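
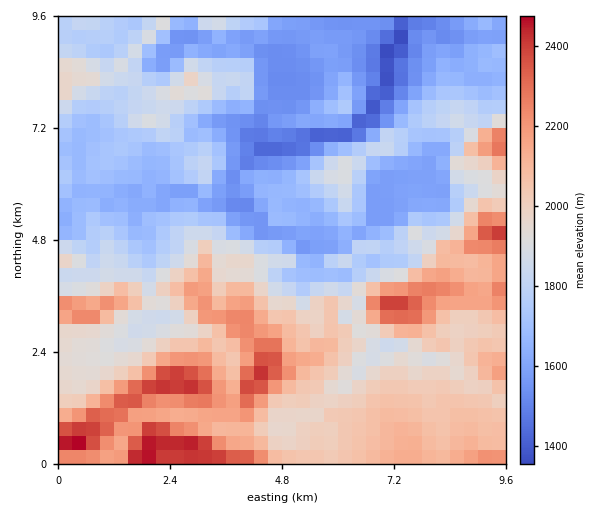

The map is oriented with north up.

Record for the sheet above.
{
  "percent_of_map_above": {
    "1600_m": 83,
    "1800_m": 57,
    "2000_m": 34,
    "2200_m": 11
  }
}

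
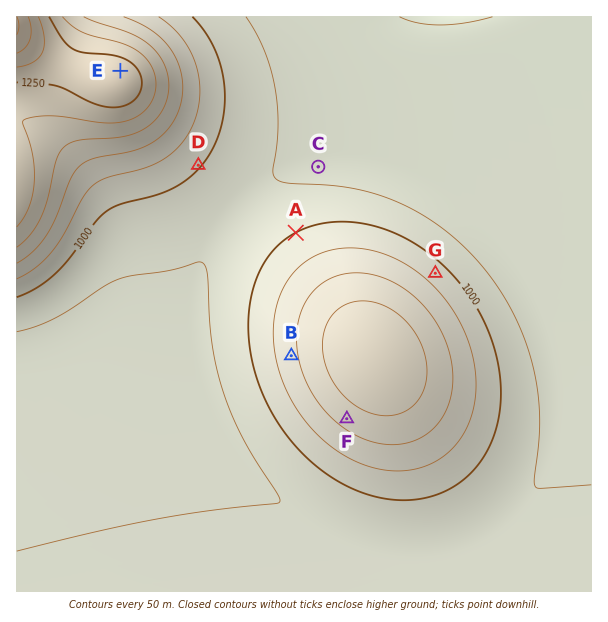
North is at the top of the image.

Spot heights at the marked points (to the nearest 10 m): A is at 1000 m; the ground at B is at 1090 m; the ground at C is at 940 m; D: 1000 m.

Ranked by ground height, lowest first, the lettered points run G F E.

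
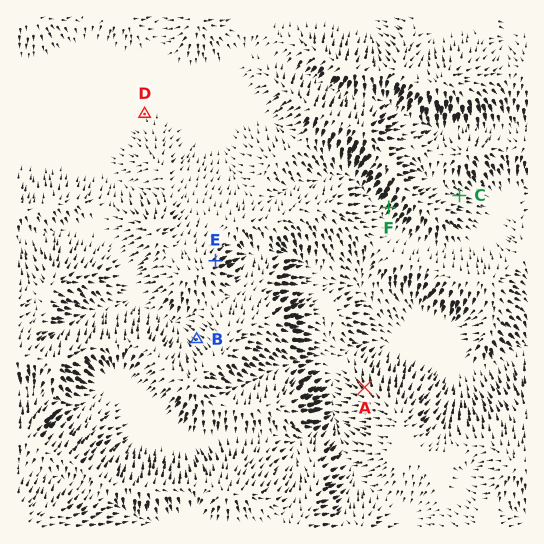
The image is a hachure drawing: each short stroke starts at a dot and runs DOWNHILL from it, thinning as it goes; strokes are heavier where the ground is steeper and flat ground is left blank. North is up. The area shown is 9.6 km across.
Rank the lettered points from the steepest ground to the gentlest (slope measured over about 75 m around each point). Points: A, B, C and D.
A B C D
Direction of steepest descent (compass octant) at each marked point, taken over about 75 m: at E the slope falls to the NE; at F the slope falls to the SW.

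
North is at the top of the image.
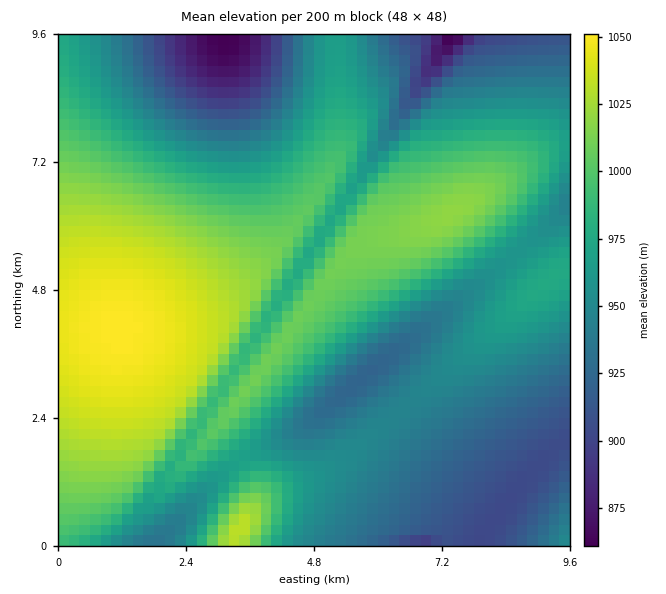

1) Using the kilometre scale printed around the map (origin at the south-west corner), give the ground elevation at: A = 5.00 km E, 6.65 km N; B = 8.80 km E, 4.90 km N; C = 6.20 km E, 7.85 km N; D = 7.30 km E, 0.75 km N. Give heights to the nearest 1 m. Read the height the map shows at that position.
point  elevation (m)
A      1002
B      974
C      934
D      914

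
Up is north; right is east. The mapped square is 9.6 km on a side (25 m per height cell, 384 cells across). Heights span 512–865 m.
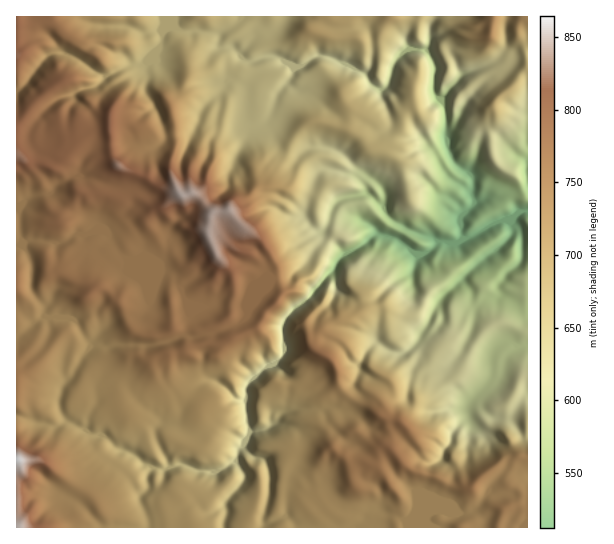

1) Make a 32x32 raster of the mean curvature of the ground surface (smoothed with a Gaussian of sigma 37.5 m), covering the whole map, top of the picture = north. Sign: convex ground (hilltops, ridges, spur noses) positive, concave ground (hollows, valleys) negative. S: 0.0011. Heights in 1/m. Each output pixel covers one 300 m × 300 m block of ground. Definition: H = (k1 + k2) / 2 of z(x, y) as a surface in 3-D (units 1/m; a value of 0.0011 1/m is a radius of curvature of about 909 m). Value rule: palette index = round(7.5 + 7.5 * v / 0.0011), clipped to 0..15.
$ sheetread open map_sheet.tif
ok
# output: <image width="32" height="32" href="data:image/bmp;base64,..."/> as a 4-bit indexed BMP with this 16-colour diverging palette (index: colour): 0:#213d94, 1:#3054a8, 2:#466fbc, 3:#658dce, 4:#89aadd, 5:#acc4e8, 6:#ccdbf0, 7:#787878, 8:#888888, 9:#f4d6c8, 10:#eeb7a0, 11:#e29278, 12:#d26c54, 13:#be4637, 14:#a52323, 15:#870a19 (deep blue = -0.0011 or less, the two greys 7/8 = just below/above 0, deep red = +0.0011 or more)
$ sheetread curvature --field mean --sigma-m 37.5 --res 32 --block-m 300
<image width="32" height="32" href="data:image/bmp;base64,Qk12AgAAAAAAAHYAAAAoAAAAIAAAACAAAAABAAQAAAAAAAACAAATCwAAEwsAABAAAAAAAAAAlD0hAKhUMAC8b0YAzo1lAN2qiQDoxKwA8NvMAHh4eACIiIgAyNb0AKC37gB4kuIAVGzSADdGvgAjI6UAGQqHAKeId3h4iIeVd3d3d3d4hoeHZ3mGiIh2lpiIdmeHdneYdViIh2iJpnenh5prVorViJS3d4lUYylXp4aHlqqmfHbMh4hkp4uzhZd6p4mHHFbMd4h2eHmIlzuoaWeIe5VklFRleIh3eIs2SIeHadeWWHeJaXiIeHmKK3Z2Z7hlZniXh2mHh3d4lx2IiJeZaIdmeJh2h3eHZlwkmHfDm1h5h2mJd3iZqoeXpAuOVZV4h5Z4d5hnZlWImnsn1pdId5eGdniIhoqLeIedD5l2WXV5apl3dnaXeGdqbIDnuoqZWXiHl2i3p3lnaWb8DFqKW0l3eHmIiGd3d4pnmaDHdkqleWp4h3d3d4e4ZsWGWolmm2aVaGiHd3dYp3xlakKISFSpZ3iWd3eFiofLV2e6J3SHZYV4qGZ4iEerdkWGhLaZhYplZ2mZl2m5XaZ3h1dm2VhXmmhYdlaamYNpq1vIZqaYWGmZt3jabGajmIhldHiaZknHhohoZVo5lXh3d0qplnaLZmeIiXeWZ3ZnameZeIZGmGeWmHp4iYWHd3i5h5aMZpqXiVaoyz6FeHh3ZpmImg1chUq2VIZ4l2d4Z3e5NLhVlriEvVVlZZiHiJWaY8G8VldpxEGbR2eXd3ZYQ0qFRKaXV3l8mcmHiGh4ipubiUeInkmIl1Zod3iHiGeXd4qIh3tL"/>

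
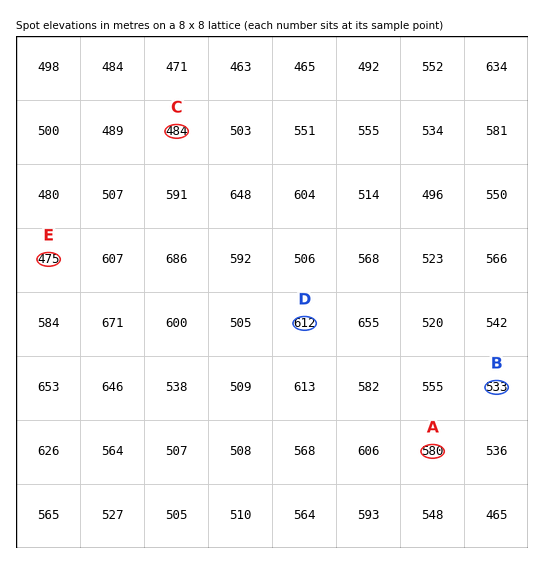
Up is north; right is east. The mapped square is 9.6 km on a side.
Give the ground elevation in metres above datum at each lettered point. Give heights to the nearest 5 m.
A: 580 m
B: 535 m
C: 485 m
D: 610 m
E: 475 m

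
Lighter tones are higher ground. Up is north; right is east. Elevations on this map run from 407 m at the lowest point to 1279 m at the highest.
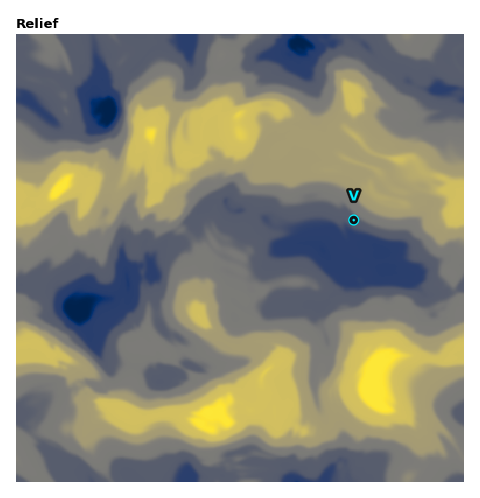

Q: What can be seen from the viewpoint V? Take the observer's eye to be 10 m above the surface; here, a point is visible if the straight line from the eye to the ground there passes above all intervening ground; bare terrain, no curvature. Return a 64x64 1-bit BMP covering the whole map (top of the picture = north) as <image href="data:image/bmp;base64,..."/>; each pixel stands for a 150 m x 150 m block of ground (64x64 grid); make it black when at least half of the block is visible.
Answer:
<image width="64" height="64" href="data:image/bmp;base64,Qk0+AgAAAAAAAD4AAAAoAAAAQAAAAEAAAAABAAEAAAAAAAACAAATCwAAEwsAAAIAAAAAAAAA////AAAAAAAAAAAAAAAAAAAAAAAAAAAAAAAAAAAAAAAAAAAAAAAAAAAAAAAAAAAAAAAAAAAAAAAAAAAAAAAAAAAAAAAAQAAAAAAAAADAAAAAAAAAAIAAAAAAADAAgAAAAAAADACAAAAAAAACAIAAAAAAAAIAQAAAAAAAAAFIAAAAAAAAAUAAAAAAAAAAQAAAAAAAAABAIAAAAAAAAUAaOAAAAAAGQADEAAAAA4GAATsAAAAEHhD+DwAAABgAc/8DAAAAGAB5gAgAAAAYAA+ANAAAACgAB+R+AAAACAAH//8AAAAIEA//+AAAABD8//48AAAAAH//8BgAAAAA///AGAAAAAD//wAcAAAAAf/8APAAAAAHf/gAIEAAAAv/8AAAAEAAD34AAAAAOAMP/gBgAAAAAw7hg8AAAAABzGP/gAAAABHoA/8AAAAACfAA+AAAAAAEkAAAAAAAAAfAGYAAAAAAAcAAAAAAAAAAgAAAAAAAAAAgAAAAAAAAAAAAAAAAAAAAAAAAAAAAAAAAAAAAAAAAAAAAAAAAAAAAAAAAAAAAAAAAAAAAAAAAAAAAAAAAAAAAAAAAAAAAAAAAAAAAAAAAAAAAAAAAAAAAAAAAAAAAAAAAAAAAAAAAAAAAAAAAAAAAAAAAAAAAAAAAAAAAAAAAAAAAAAAAAAAAAAAAAAAAAAAAAAAAAA=="/>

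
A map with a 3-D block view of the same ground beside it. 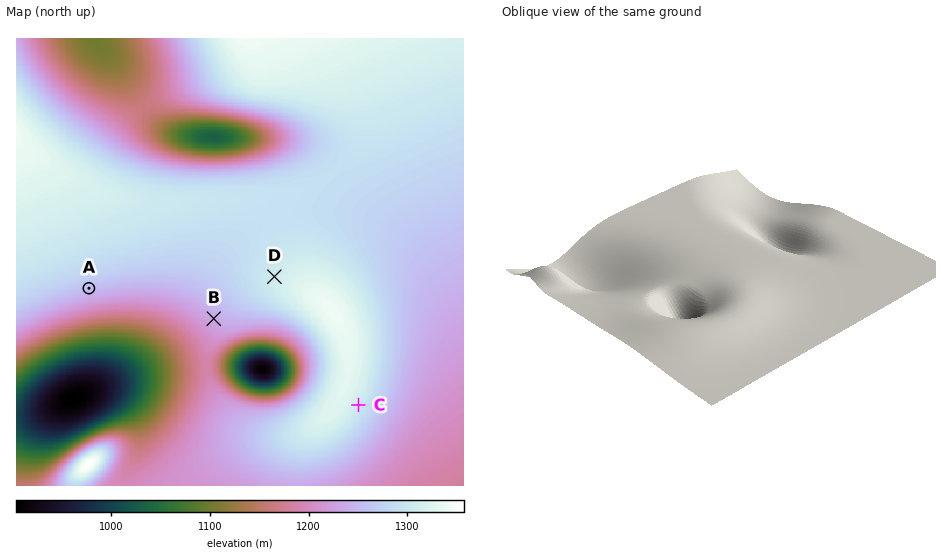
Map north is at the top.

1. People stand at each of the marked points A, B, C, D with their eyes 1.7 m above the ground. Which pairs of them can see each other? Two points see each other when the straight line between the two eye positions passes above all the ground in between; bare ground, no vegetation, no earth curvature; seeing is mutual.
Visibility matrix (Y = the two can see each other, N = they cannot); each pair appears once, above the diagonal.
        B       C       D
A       Y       N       Y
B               N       N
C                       N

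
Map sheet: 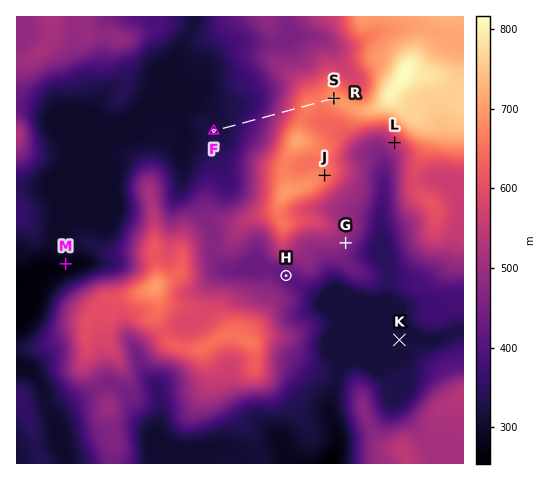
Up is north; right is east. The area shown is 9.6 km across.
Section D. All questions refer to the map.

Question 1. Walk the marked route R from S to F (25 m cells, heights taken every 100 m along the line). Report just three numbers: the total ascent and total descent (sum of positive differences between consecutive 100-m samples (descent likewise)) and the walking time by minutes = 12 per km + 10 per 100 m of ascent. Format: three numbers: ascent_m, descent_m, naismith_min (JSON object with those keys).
{"ascent_m": 9, "descent_m": 370, "naismith_min": 33}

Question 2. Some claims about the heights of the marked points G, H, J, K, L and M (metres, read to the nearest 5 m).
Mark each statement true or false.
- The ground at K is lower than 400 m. true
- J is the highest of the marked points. true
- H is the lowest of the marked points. false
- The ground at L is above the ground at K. true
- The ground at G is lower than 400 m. false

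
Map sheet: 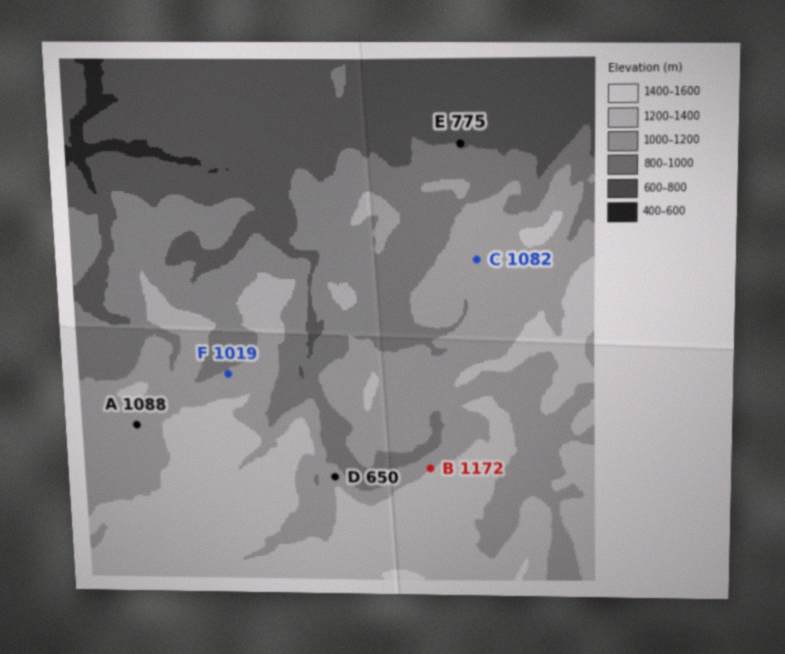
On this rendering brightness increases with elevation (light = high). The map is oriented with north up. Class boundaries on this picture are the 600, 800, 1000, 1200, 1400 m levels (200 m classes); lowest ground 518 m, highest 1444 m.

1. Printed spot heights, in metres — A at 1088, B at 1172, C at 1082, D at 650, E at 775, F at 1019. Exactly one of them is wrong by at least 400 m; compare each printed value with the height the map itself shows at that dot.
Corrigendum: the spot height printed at D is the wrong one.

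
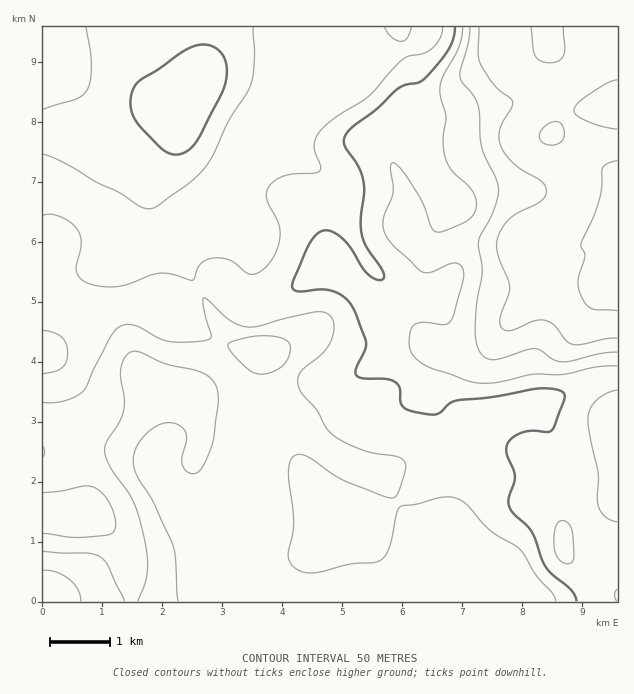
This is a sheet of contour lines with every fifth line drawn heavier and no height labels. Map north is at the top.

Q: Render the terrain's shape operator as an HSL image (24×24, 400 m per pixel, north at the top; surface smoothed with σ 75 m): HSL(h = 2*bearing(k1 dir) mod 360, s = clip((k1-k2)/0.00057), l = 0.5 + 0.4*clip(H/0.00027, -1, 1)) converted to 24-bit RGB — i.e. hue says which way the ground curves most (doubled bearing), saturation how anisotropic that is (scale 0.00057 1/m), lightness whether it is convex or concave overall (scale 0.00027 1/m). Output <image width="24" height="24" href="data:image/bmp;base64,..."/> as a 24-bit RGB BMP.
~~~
<image width="24" height="24" href="data:image/bmp;base64,Qk32BgAAAAAAADYAAAAoAAAAGAAAABgAAAABABgAAAAAAMAGAAATCwAAEwsAAAAAAAAAAAAA4tvqrULWShho3uJtOWORWmuVq7KSjmqVZUx2mZRlppJZjIVLYmxLgHxQcpZTVmV0dKV9la6Me1+Oflx6Rw4qV1QIMf0Hh8ukakwALxQERTEgz/SnLkCTVWONqKNsglNkWWWLj4+lqoOuvYChcWiMa55/d6qITmWAca9rfV9fflBaXCpPfg2d1fbVbfPPUYp/k1QoqbpCFPaWk/WiNhdpkGJVmZVseomYW6aqZnOYmXOKqHygxpq3gbKmcIKcXWuNdZhydkFuiC9Hcz5zG6y16vrRfU6RazwxzM//1dX21PL2SF3DQA9biLiMgKC0hoWfdH6KTkptn3Zmb5Zym7qdpaW/i0+jlGZjdV9NWjBehnOxio/GTN/YtOeqrxO/4U58XFi91Z2v16ShcgtwiDKTeNGPZV2HlXeCkGiCW0h2mqh/hcWhdsGrp1qSqDymvW6ZoGStQIvIbbrPe3WyfryCgKlRRhZX0uS+Y2ophpglvWcgVxJpvtegVIxeXFlpgHlsjWB1XGeHjsqVgLdxazksZD4iVWQ4mJxdspJ0UJ+OZDZmq51JiLxjgUmMXDJ2odVef4RKho5Fn5hDI155072jsGmvWGeEdW57hW+Je5+HeLZhiis+jUFUmndvdYpmVn1MobZcSI9yJ1Wbv9DYoKXCbCeBhlelqbyFfJBNaJZTlrZ0K5CKQZldtXCEfVWXiG2IaYl9mKWHhFBmilJre4igkIetp4i0fIakmLeMiIRSF14kMoUbn0Y9fy6mo5q+s6iSpaLTj6C8kMefRFKbTG11fndNaVNRhlZZpZlIWHw7kkF/rnKSiqlmTYRLcpBipWVrok02mBYTinUbKkwGGC8EDjADKK8myKabkWyMxnpyrclSMStJbTQ5f2s1Xlo9aWxIu6B3Y7t5HLq6fIzKzY/ZzoPJjkWDjDMyg8NajHvf5b/jopXQgzPb6LsoDTMAIDMAaGBbsoBo4q+HIxIueTE2nrNaTsK8ZcjiiM7azq7aQUaqMmNPfkxPuGREoEO4qK3es9boYBO56pehuI9yI0aA7Jzi77flMj23YXxxbayH2YebcBDHg6HS3e3rV8bkeStdlIspaHIYaW4jQVo3QiY30ahnVc+2a9malkSkVR6A0q2z8dXlQC3IQ46w4sHQjWnbjrO9bay7iny7dmXgnrLayt3GghaJWmy+i6Le3oT15GSqMVEmJIlhqf7QYUrJtGwvIkg3MjKLwbeFwqJ6wFrDWGujrpaNpn+trahwY31RVm1NWHBRdZ5WsVJHnDG3ns+uSWFwOU6E9Irq67v2q//sJHiQOQ0Y0rFZSJVZCiUpz4tIwpY/hHZSYaR3a5ulsJu2o5R6kYx7X292ZXVefJVOW3BMWJ9xqV5Xh15pPGVnPnR57e/Wy3OcSgNHtndKb995mG3KCw+dbZPJ1si8kcDVi4zGWIOWgZtZm5yWnH6Zg2GOg2l6nZxpX4JjVHVbgGlflIp2WFlzOn1jr+BclSZ0Yhas4evequOwEoG5HSzmW1DL7OfafHiqc12IvmCvsHp/motviFdcgFRagmRiqalydYdiTn5zZoCPmoKQcGCTZrKogbqDZDOERVmLs9J36Oq1GxZFIhMRPHEe2eIupWlBZldOamVOwbeJhWpOgFlXiW5yeol+pYJxq5BTOY1GN4N0coaTeo6ne66fhUhOVCM+eXBMqOVzutthQQA6RKqZOppXraUlj5EwbGpCVZdXd7llam+MeomUfYSRiXuOnWCG0J2HaMJiInt3UIFrbIdgfU1WmiZ5l1GhbbmKtPSZWRdsgSm/dIbOry+svsiftIOXYr6mY7icc5J0eoSzfnexlnKol2WShmuS0NCz17ioKWxwQnN0bX1sUniDLX/VpKXv2sjx7tGxEg1IasByQilxfZvGn8DQyrXWqJK9gmKGg3hYd4RxYHJ+kliYqnWqlpKwuLmG0ZSDsFaGJWxsX4F1aYJ0NX9MFnQqMniU/8zVRwy5xi83RSlMeM8tWZszh59WvH6TmWe+tInEfoJ6YGB2VlpzhKySd4m11J/ExqGqyKW1NlyuUW2KcH54cIBxT3xOEkMng9wuuib9yVr/5HPXjb10obBgO3cmY5spPpBlf7mven11cF55X458YLdfTIB3pHN01rC3zaa1cEikX06FfoJ0cXxzfnxwUm1YJnsXEnUTASFk/63c69KuYnuxzH+4f9OOOJGPZYJAenR/aWCAjJlygZ9ZUGdKU3Iyt7MkwJMyiElnY1CBkIaEcHKHf3iJdmmRjqWAQZxJBB8vdx4K/+/MRmqQvLNyv9iOQzRwmGx8"/>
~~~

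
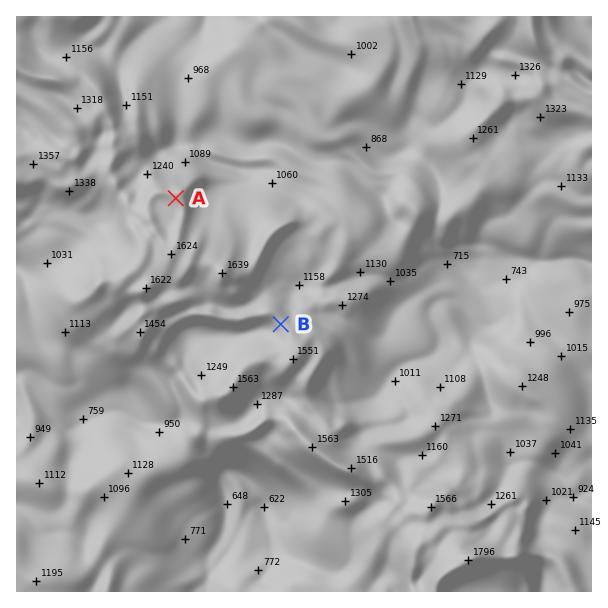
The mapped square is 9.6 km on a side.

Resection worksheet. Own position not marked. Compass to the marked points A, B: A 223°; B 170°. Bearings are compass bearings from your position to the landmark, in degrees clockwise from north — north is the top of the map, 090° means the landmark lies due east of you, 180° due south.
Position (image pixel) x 245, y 124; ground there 1020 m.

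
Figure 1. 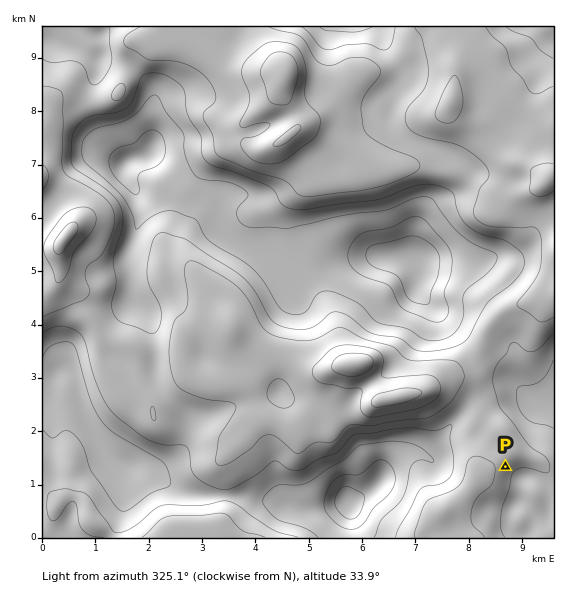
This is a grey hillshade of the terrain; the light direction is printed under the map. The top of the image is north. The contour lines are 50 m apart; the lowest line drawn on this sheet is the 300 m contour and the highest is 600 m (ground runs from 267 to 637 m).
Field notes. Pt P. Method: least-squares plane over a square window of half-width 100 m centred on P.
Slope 8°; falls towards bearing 117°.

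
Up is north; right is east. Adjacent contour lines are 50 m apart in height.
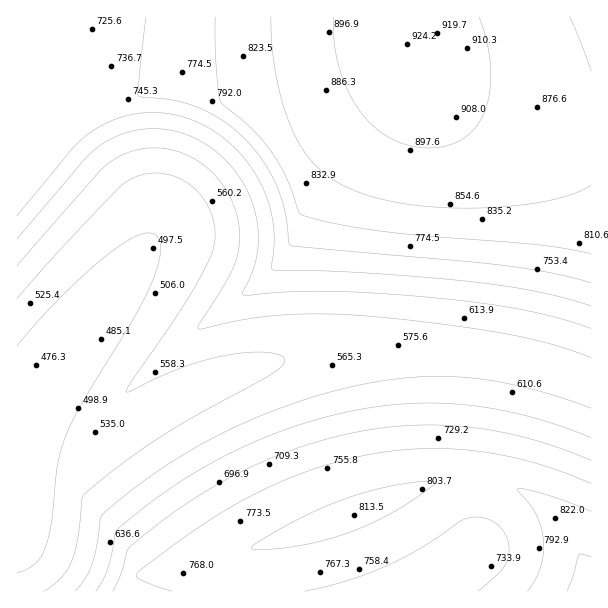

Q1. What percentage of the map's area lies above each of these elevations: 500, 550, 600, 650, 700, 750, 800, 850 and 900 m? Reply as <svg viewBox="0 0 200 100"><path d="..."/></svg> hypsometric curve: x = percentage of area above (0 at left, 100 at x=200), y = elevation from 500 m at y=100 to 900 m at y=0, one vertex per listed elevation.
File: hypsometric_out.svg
<svg viewBox="0 0 200 100"><path d="M188 100l-20-12-25-13-19-13-15-12-28-12-30-13-18-13-23-12"/></svg>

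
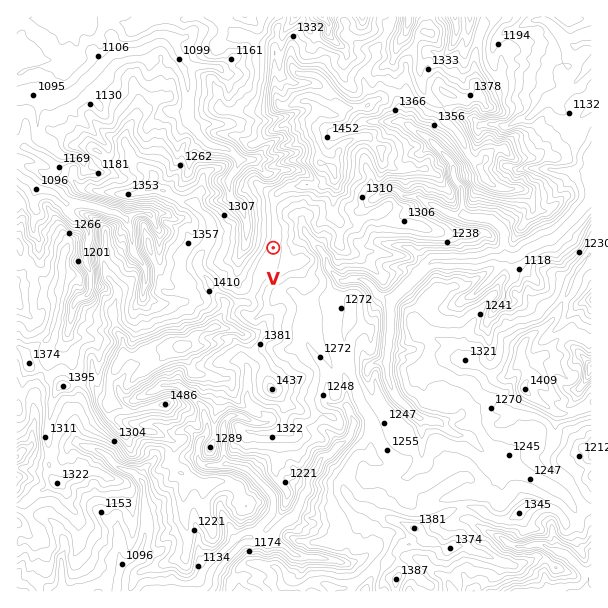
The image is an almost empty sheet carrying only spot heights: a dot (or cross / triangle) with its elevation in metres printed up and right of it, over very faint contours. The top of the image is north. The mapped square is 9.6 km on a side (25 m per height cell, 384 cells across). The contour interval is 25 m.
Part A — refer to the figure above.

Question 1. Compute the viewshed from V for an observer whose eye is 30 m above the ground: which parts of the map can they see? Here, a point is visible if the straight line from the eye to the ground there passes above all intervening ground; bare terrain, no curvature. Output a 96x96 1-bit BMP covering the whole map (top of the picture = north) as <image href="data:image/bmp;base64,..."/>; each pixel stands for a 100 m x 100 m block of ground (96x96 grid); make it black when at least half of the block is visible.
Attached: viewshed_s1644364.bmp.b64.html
<image width="96" height="96" href="data:image/bmp;base64,Qk2+BAAAAAAAAD4AAAAoAAAAYAAAAGAAAAABAAEAAAAAAIAEAAATCwAAEwsAAAIAAAAAAAAA////AAAAAAAAAAAAAAAOCAAAAAAAAAAAAAA/igAAAAAAAAAAAAA/zwAAAAAAAAAAAAAAb8AAAAAAAAAAAAAAH4AAEAAAAAAAAAAADgAA4AAAAAAAAAAAAgAHgAAAAAAAAAAAA4G+AAAAAAAAAAAOAA/wAAAAAAAAAAAPAAfwAAAAAAAAAAAOADAAAAAAAAAAAAAGAPgAAAAAAAAAAAAMB/4B4AYAAAAAAAAMP/+H8C4AAAAAAAAM//H+ff8AAAAAAAAJ//gBf/4AAAAAAAAP/3wB//gAAAAAAAAP//8B//AAAAAAAAAOED/D/8AAAAAAAAAHAD///4AAAAAAAAAHAB///4AAAAAAAAADD8///4AAAAAAAAAB/+///4AAAAAAAAAB/+//+4AAAAAAAAAA/+//wcAAAAAAAAAAf8/3AMAAAAAAAAAAf88HAEAAAAAAAAAAf/x/gAAAAAAAAAAGP/A/wAAAAAAAAAAcP+AfwAAAAAAAAAAI/yEfoAAAAAAAAAAA/B+/8AAAAAAAAAAI+B/++AAAAAAAABAM+N/+OAAAAAAAAHwN0P/HmAAAAAAAAP8NkP/BzAAAAAAAAH/dAfzB7AAAAAAAAH//AP/A8AAAAAAAAH//AP/w8AAAACAAAAf/AP/48AAAAGQAAAP+AB/88AAAAC8cAAP+EM/9+AAAAEf8AB/+AP/h/AAAAAD2D//+EP/x/gAAAAAD////EP/w/4AAAAAA+P//AP/4f8AAAAAAMH//gP/4f8AAAAAAGP//gPgcH+AAAAAAP8/PgHwGD+AAAAAAfwADgD4DD/AAAAAAfYAAAB+BDfAAAAAA/ICAAA/AjfgAAAAB/MAACAfoD/gAAAAB//AAMAAED/wAAAAD//4AYAAAB/wAAAAD//+HAAAAAb4AAAAB//8OAAAAAB8AAAAB/P8cAAAAAA8AAAAA/P88AAAAAAMAAAAA/Px8AAwAAAMAAAAA/Pz8AHgAAAEAAAAA/HD8AOAACAAAAAAA/PH4AAAABAAAAAAB/fP4AAAADAAAAAAD///4AAAAfAAAAAAD///4AAAD/AAAAACD99/+AAAP+AAAAAIB44f8AAAPAAAAAAAB4AA8AAAOAAAAAAAB4AA4AfwMAAAAAAAA4AB4D/gcAAAAAAAAAADgAAAYAAAAAAAAAABAAAAUAAAAAAAAAABAAAAgAAAAAAAAAAHAAAAgAAAAAAAAcAHAAABgAAAAAAAAYAeAAABAAAAAAAAAAB+AAAAAAAAAAAAAAAOAAAAAAAAAAAAD8gAAAAAAAAAAAAAB5n4AAAAAAAAAAAAAAHMAAAAAAAAAAABgAAAAAAAAAAAAAADwAAAAAAAAAAAAAACwAAAAAAAAAAAAAAAwAAAAAAAAAAAAAAAwAAAAAAAAAAAAAAAwAAAAAAAAAAAAAADwAAAAAAAAAAAAAADx8AAAAAAAAAAAAAD7/AAAAAAAAAAAAHzgfwAAAAAAAAAA/3/gHgAAAAAAAAAD///4EAAAAAAAAAAf/+/8MAAAAAAAAAD//wf/4AAAAAAAAAA="/>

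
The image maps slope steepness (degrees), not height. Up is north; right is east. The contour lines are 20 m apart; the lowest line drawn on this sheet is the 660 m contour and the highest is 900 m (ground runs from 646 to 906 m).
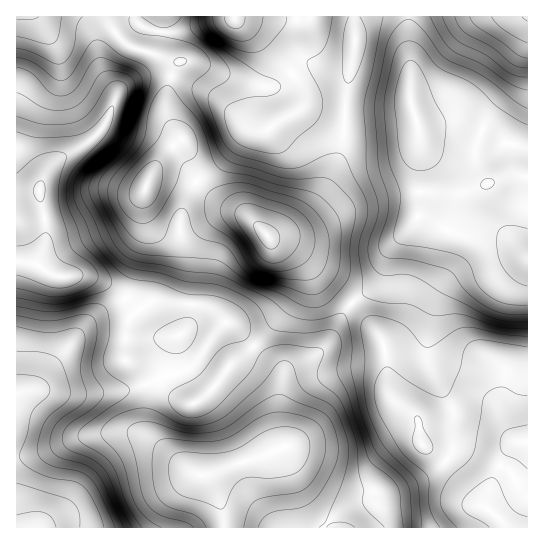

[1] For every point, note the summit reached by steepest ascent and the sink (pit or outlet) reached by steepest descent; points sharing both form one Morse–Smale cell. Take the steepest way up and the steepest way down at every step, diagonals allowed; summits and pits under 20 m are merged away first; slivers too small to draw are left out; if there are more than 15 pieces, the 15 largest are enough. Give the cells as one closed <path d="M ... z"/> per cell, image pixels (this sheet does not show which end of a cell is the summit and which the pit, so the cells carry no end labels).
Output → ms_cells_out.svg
<path d="M423 217l-5 0-25 28-6 12-7 25-7 7-15 8-6 8 24 26 8 14 4 45 3 7 10 10 13 8 5 6 2 22 31 23 33 42 3-17 20-41 10-9 10 0 0-183-22-18-47-5-14-6z"/><path d="M351 304l-7 9-16 30-14 13-23 11-6 6-4 12-1 44 4 21 12 31 16 29 19 18 196 0 1-86-10-1-10 9-20 41-3 17-33-42-31-23-2-22-5-6-13-8-10-10-3-7-4-45-13-20z"/><path d="M354 16l-191 1-4 37 6 5 14 3-7 11 0 4 37 15 13 9 25 26 10 3-11 3-31 35-19 14 27 22 24 12 20 20 10-1 10-6 24-20 14-20 14-31 5-21 3-51 8-36z"/><path d="M166 75l-20 1-23 11-4 4-10 24-9 16-13 12-28 16-11 11-8 16 0 13 5 22 0 20-8 24 18 11 32 0 20 8 18 15 8 16 18-14 16-2 8-10 8-26-3-44 7-21 9-16-9-7-13-4-15 0-8 4 17-25 13-11-10-14-4-11-2-11 6-26z"/><path d="M146 384l-23 7-25 2-35 0-26-4-21 5 1 134 207-1-3-21-12-27-6-4-6 0-10-6-39-35-3-7 3-30z"/><path d="M274 240l-2 1 20 17 8 16-1 13-7 15-23 28-24 25-11 6-15 21-21 19-5 3-7-1-23-20-14 0-2 2 1 12-3 30 3 7 34 31 9 7 12 3 6 4 12 27 4 22 105 0-13-11-10-15-20-44-7-29 0-36 5-20 10-9 23-11 10-10 23-40-50-48-14-10z"/><path d="M197 183l-10 15-7 21 3 44-8 26-8 10-16 2-17 12-6 8-3 13 0 27 16 13 4 9 16-2 17 16 12 7 12-5 17-17 9-15 17-12 24-25 23-28 8-20-3-16-12-15-7-4-31-31-24-12z"/><path d="M407 16l-52 1 0 33-8 36-3 51-5 21-14 31-14 20-20 18-22 10 41-8 43-24 30-9 24-4 54 1 26-10-8-12-4-14 6-26-26-10-26 6-12-1-6-23 0-44z"/><path d="M485 132l-5 2-5 19 4 18 8 12-2 2-24 8-54-1-24 4-30 9-43 24-41 9 18 7 14 10 50 49 29-22 11-33 27-32 5 0 22 12 14 6 47 5 21 17 1-107-14-6-9-1z"/><path d="M102 16l-86 1 1 175 22-1 2-9 7-12 11-11 34-20 11-13 5-11 7-21-13-24-2-15 4-10 11-11z"/><path d="M23 261l-7 1 0 131 23-4 24 4 35 0 25-2 20-6 2-3-4-8-16-13 0-27 3-13 4-7-1-7-6-8-10-10-16-9-12-4-32 0-18-12z"/><path d="M527 16l-119 1 3 86 7 24 11 0 26-6 24 10 4-1 8-19 16-17 8-13 4-18 9-22z"/><path d="M171 76l-6 30 4 16 12 17-13 11-16 24 7-3 15 0 11 2 12 8 18-13 31-35 11-3-10-3-25-26-13-9z"/><path d="M527 41l-16 48-20 22-10 20 24 12 22 6z"/><path d="M117 35l-12 10-4 10 2 15 14 26 6-9 15-8 13-4 21 0 6-14-7 0-14-6-24-7z"/>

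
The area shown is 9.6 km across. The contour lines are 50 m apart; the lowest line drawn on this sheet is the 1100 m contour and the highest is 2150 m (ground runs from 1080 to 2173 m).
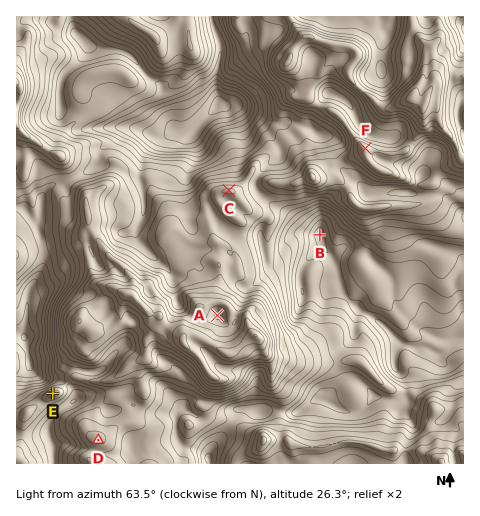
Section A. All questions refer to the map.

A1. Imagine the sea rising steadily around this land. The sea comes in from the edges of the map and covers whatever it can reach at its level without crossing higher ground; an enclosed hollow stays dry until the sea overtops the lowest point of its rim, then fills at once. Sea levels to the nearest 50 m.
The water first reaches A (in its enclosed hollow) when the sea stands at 1950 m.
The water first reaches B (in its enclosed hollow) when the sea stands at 1300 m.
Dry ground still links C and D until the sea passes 1700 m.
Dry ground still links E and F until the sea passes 1650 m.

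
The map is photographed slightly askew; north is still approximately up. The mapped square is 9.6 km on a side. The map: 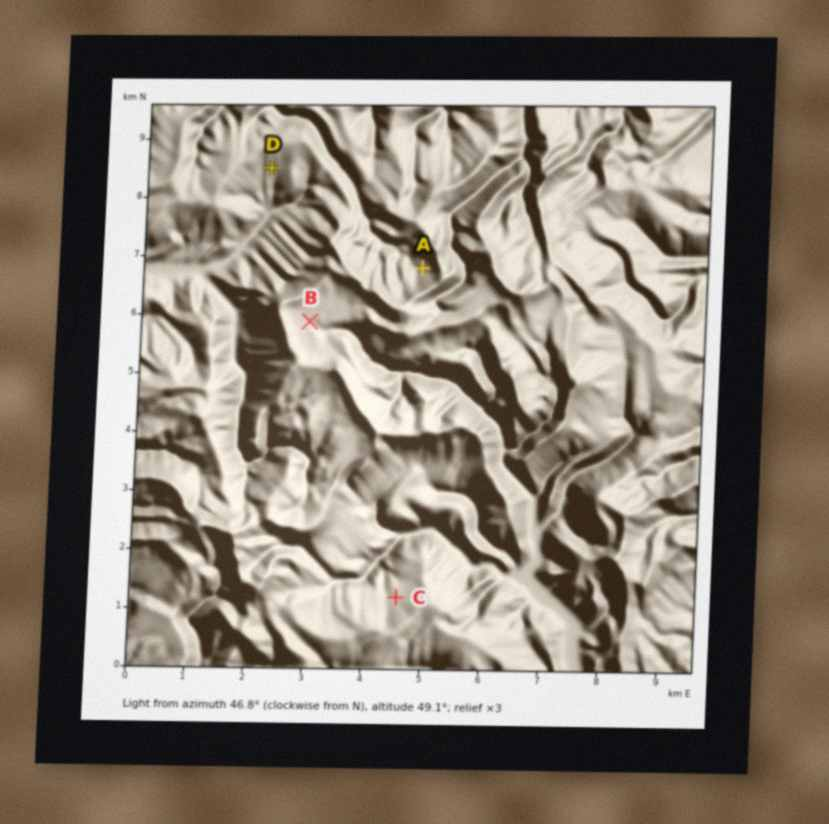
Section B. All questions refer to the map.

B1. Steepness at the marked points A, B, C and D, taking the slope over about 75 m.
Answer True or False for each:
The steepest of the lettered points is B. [False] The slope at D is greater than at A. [False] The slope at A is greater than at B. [True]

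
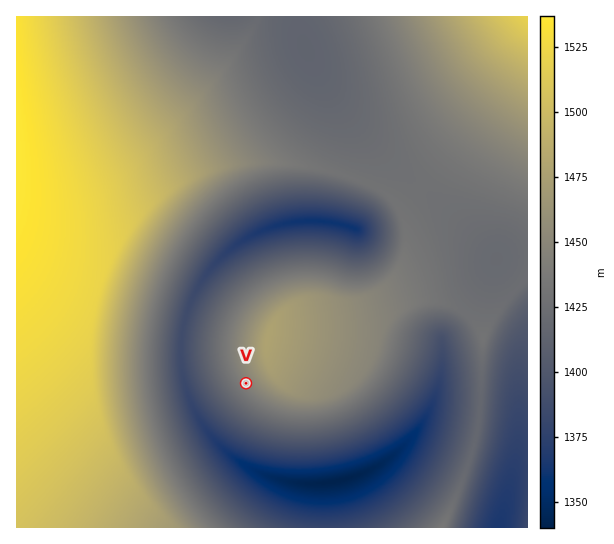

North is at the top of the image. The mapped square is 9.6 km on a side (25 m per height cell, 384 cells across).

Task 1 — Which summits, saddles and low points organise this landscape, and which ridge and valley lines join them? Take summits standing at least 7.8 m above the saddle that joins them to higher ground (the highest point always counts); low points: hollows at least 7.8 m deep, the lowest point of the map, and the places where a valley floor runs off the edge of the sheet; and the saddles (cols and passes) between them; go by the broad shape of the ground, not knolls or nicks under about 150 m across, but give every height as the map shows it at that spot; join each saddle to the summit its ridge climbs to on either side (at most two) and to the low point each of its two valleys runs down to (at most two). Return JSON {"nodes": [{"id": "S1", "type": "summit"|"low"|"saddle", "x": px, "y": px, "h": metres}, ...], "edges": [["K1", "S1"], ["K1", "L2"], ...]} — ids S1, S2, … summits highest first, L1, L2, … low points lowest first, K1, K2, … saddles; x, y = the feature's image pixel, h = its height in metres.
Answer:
{"nodes": [
{"id": "S1", "type": "summit", "x": 18, "y": 155, "h": 1537},
{"id": "S2", "type": "summit", "x": 527, "y": 17, "h": 1521},
{"id": "S3", "type": "summit", "x": 267, "y": 339, "h": 1478},
{"id": "S4", "type": "summit", "x": 442, "y": 527, "h": 1435},
{"id": "L1", "type": "low", "x": 334, "y": 482, "h": 1340},
{"id": "L2", "type": "low", "x": 329, "y": 223, "h": 1360},
{"id": "L3", "type": "low", "x": 499, "y": 526, "h": 1365},
{"id": "L4", "type": "low", "x": 306, "y": 49, "h": 1414},
{"id": "K1", "type": "saddle", "x": 362, "y": 182, "h": 1429},
{"id": "K2", "type": "saddle", "x": 421, "y": 189, "h": 1428},
{"id": "K3", "type": "saddle", "x": 479, "y": 414, "h": 1417},
{"id": "K4", "type": "saddle", "x": 183, "y": 331, "h": 1388}],
"edges": [["K1", "S1"], ["K1", "S3"], ["K1", "L2"], ["K1", "L4"], ["K2", "S2"], ["K2", "S3"], ["K2", "L1"], ["K2", "L4"], ["K3", "S4"], ["K3", "L1"], ["K3", "L3"], ["K4", "S1"], ["K4", "S3"], ["K4", "L1"], ["K4", "L2"]]}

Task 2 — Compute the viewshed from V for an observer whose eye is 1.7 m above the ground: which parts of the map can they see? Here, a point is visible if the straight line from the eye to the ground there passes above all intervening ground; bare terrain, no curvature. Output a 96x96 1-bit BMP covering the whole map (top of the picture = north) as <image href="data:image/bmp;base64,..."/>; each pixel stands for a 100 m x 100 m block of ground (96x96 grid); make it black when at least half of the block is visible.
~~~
<image width="96" height="96" href="data:image/bmp;base64,Qk2+BAAAAAAAAD4AAAAoAAAAYAAAAGAAAAABAAEAAAAAAIAEAAATCwAAEwsAAAIAAAAAAAAA////AAAAAAAAAAAH////4AAAAAAAAAAP////gAAAAAAAAAAf///+AAAAAAAAAAA////4AAAAAAAAAAB////gAAAAAAAAAAD///+AAAAAAAAAAAH///8AAAAAAAAAAAP///4AAAAAAAAAAAP///gAAAAAAAAAAAf///AAAAAAAAAAAA///+AAAAAAAAAAAA///8AAAAAAAAAAAB///4AAAAAAAAAAAD///wAAAAAAAAAAAD///gAAAAAAAAAAAD///AAAAAAAAAAAAH///AAAAAAAAAAAAH//+AAAAAAAAAAAAP//+AAAAAAAAAAAAP///AAAAAAAAAAAAP///gAAAAAAAAAAAf///wAAAAAAAAAAAf///8AAAAAAAAAAAf///+AAAAAAAAAAAf////AAAAAAAAAAA/////gAAAAAAAAAA/////4AAAAAAAAAA///H/8AAAAAAAAAA///Af8AAAAAAAAAA//+AD4AAAAAAAAAA//+AAQAAAAAAAAAA//+AAAAAAAAAAAAA//8AAAAAAAAAAAAA//8AAAAAAAAAAAAA//8AAAAAAAAAAAAA//8AAAAAAAAAAAAA//8AAAAAAAAAAAAA//8AAAAAAAAAAAAA//8AAAAAAAAAAAAA//8AAAAAAAAAAAAA//8AAAAAAAAAAAAAf/8AAAAAAAAAAAAAf/8AAAAAAAAAAAAAf/8AAAAAAAAAAAAAf/8AAAAAAAAAAAAAP/8AAAAAAAAAAAAAP/8AAAAAAAAAAAAAP/8AAAAAAAAAAAAAH/8AAAAAAAAAAAAAH/8AAAAAAAAAAAAAD/8AAAAAAAAAAAAAD/8AAAAAAAAAAAAAB/8AAAAAAAAAAAAAB/8AAAAAAAAAAAAAA/8AAAAAAAAAAAAAAf8AAAAAAAAAAAAAAf+AAAAAAAAAAAAAAP+AAAAAAAAAAAAAAH+AAAAAAAAAAAAAAD+AAAAAAAAAAAAAAB+AAAAAAAAAAAAAAA+AAAAAAAAAAAAAAAfAAAAAAAAAAAAAAAHAAAAAAAAAAAAAAADAAAAAAAAAAAAAAAAAAAAAAAAAAAAAAAAAAAAAAAAAAAAAAAAAAAAAAAAAAAAAAAAAAAAAAAAAAAAAAAAAAAAAAAAAAAAAAAAAAAAAAAAAAAAAAAAAAAAAAAAAAAAAAAAAAAAAAAAAAAAAAAAAAAAAAAAAAAAAAAAAAAAAAAAAAAAAAAAAAAAAAAAAAAAAAAAAAAAAAAAAAAAAAAAAAAAAAAAAAAAAAAAAAAAAAAAAAAAAAAAAAAAAAAAAAAAAAAAAAAAAAAAAAAAAAAAAAAAAAAAAAAAAAAAAAAAAAAAAAAAAAAAAAAAAAAAAAAAAAAAAAAAAAAAAAAAAAAAAAAAAAAAAAAAAAAAAAAAAAAAAAAAAAAAAAAAAAAAAAAAAAAAAAAAAAAAAAAAAAAAAAAAAAAAAAAAAAAAAAAAAAAAAAAAAAAAAAAAAAAAAAAAAAAAAAAAAAAAAAAAAAAAAAAAAAAAAAAAAAAAAAAAAAAAAAAAAAAAAAAAAAAAAAA="/>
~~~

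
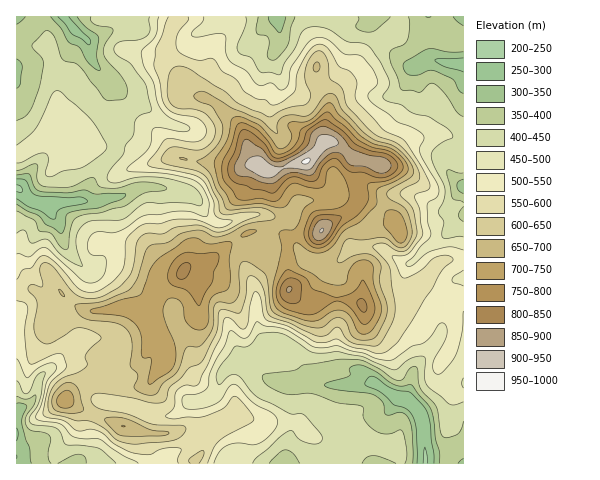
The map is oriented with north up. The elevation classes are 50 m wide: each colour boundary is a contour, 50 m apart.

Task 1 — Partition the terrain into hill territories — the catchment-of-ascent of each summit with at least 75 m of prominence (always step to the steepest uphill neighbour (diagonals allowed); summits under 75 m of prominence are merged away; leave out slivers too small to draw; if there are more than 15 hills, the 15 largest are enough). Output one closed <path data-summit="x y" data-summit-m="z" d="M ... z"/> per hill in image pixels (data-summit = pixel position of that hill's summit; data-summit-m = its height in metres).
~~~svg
<path data-summit="306 161" data-summit-m="957" d="M463 16l-446 0-1 396 18-13 5-21 8-7 9-5 20 0 5 2 14 28 4 5 17 3 3-26-11-7 5 0 9-11 1-7-2-7-5-6-7-2-20 0-16 8 1-7-2-5-16-21 6-3 10-10 12-17 3-13 7-2 12-15 4-35-6-19 16-2 13-7 13-4 23 3 24 7 18 24 12 4 30-10 34 4 14-16 29-2 7-4 1-7 3-3 14-4 8 0 18 10 19 2-9 2-17 22-16 14-2 5 0 10 21 0 21 13 12 3 15-15 15-8 24-24z"/><path data-summit="183 271" data-summit-m="816" d="M152 186l-12 2-16 8-20 4 6 18-4 35-12 15-7 2-3 13-12 17-10 10-6 2 18 27-2 7 17-8 20 0 7 2 6 8 1 8-9 14-6 1 11 7-3 26 16 3 26 9 16-1 16-13 20-4 7-7 6-17 7-8 9-4 16 4 17 15 29 4-4-6-3-12-27-21-9-19-4-44 14-20 0-19 4-16-2-10-6-4-11 0-33 10-9-4-6-6-6-12-6-6-24-7z"/><path data-summit="290 290" data-summit-m="854" d="M270 216l-2 0 4 6 0 6-4 16 1 14-3 9-12 16 4 44 9 19 27 21 6 17 63 1 11-3 23 16 8 2 10-32 25-31 6-28 2-19 6-9 10-3 0-61-3 1-21 22-15 8-15 15-12-3-21-13-26 1-17 15-18 0-9-3-11-15-6-23-5-4z"/><path data-summit="66 400" data-summit-m="737" d="M76 366l-20 0-9 5-8 7-5 21-18 14 1 51 149 0 2-5 6-7 16-8 9-9 4-7-3-27-10 1-14 12-7 2-17-1-20-8-29-5-10-7-9-23z"/><path data-summit="322 230" data-summit-m="902" d="M363 182l-8 0-14 4-3 3-1 7-7 4-29 2-4 2-5 10-6 4 4 4 6 23 11 15 9 3 18 0 5-2 12-13 6 0-1-11 2-5 16-14 11-16 6-6 9-2-19-2z"/>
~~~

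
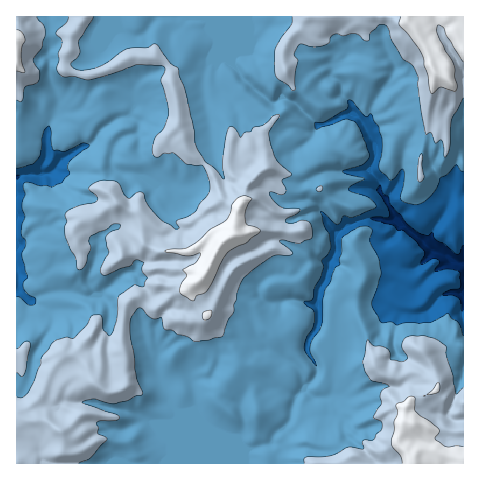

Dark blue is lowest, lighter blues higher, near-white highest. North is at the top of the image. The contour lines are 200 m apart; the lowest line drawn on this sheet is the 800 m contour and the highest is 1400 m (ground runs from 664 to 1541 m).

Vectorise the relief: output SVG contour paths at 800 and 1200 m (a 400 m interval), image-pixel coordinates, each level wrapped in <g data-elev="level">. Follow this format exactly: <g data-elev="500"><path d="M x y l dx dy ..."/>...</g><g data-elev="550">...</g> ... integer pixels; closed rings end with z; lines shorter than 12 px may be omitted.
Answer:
<g data-elev="800"><path d="M463 311l-1 0-1-10-3-3-5-3-9 1-1-2 6-4 11-2 1-3-1-13-13-3-12 3 0-3 5-7-5-3-3 0-8 5-3 0 4-12-9-11-13-11-6 0-5-5-22-7 7-1 9 1 3-2-2-9-10-17 2-5 2 0 2 8 5 3 3 10 10 9 6 9 10 7 10 5 6-4 3 7 8 4 12 11 4-1 3-8"/></g><g data-elev="1200"><path d="M79 463l11-5 17-18-1-2-9-5 1-5-1-5 5-2 14-1 4-2-4-4-31-10-3-1 1-1 12-3 20 5 12-3 16-7-7-16-6-45 1-14 6-10 4-1 7 7 5 4 8-2 4 13 8 0 5 5 10 2 6 4 14-1 13-3 2-2 5-14 6-9 0-7 2-5 1-8 7-14 12-10 17-12 19-1 1-2-1-2-13-10 5-1 16 3 11-4 1-4 0-8-4-6-7-1-10 3-5-1 1-4 10-4 3-5-19-2-7-6-5-7 2-2 9 3 4-1 2-5-4-9 10-6-15-14-7-19-1-9 10-15 0-2-6 1-10 9-8 2-5 5-5 0-4 6-7-11-3-1-2 1-3 10-3 20 0 10 1 11-1 1-8-10-9-7-8-12-3-7-1-12-7-33-8-22 0-7-9-6-13-19-4 0-6 4-21 1-20 14-12 5-14 2-8-3-1-4 6-5 3-5-1-13 14-23"/><path d="M463 388l-5 5-2 0-3-18-7-20 0-8-11-8-12-3-12 0-6 2-3 4 0 5 6 11-6 4-11-2-1-7-2-4-7-3-7 0-6-6-5 22 2 9 6 9 14 4 4 2-8 5-1 6 1 7-8 13 9 5 0 8-6 4-2 6-11 0 0 9-14-2-19 9-23 1-3 2 0 4"/><path d="M17 373l4 4 4-4 5-30-2-2-3 1-8 7"/><path d="M318 192l4-2 0-4-2 0-4 2 1 2z"/><path d="M418 181l3 1 3-4-3-25-3 8z"/><path d="M17 100l4 2 2-4 2-11 11-4 3-3 0-10-6-10 9-12 3-16-2-7-6-8"/><path d="M68 17l-1 5-11 11 6 8-4 13 1 6-2 8 2 5 5 4 10-1 15 4 22-6 26-9 27 1 1 4-4 11 7 23 0 11-4 13-9 11-3 9 1 6 2 3 3 0 6-4 9 0 14 11 15 1 7 15 1 9-2 5-8 9-5 9-8 5-10 4-1 2 3 5-3 1-12-7-6-5-10-11-4-12-3-2-4 1-8 5-5-4-5-11-6-2-12 0-12 6 1 3 7 7 0 4-24 7-6 3-2 4 2 6-2 7 0 8 5 13 5 8 2 12 5 0 4-6 1-7 4-7-2-7 1-5 16-7 7-6 6 0 2 1-2 4-9 3-4 5 3 15-8 15 0 6 2 2 3 0 14-7 10-2 7-6 7 3-2 8 5 7-3 9-10-2-15 10-3 26-3 11-3 4-7-7-2-14-9 0-6 11-12 12-8-1-10 3-4 3-10 14-1 7-13 28-6 5-5 0"/><path d="M292 17l-1 8-9 11-7 12-1 15 2 14 13 8 3 5 4-1-1-14 3-14-4-7 5-9 3-1 11 3 10-1 6-3 2-7 5-2 7 2 13-2 4 1 3 5 5 1 1-1 2-8 7-7 5-1 5 3 3 13 11 19 10 6 3 4 3 8 1 19 7 37 0 2 5-2 4 10 7-3 3 17 2-2 3-7 2-29 11-21"/></g>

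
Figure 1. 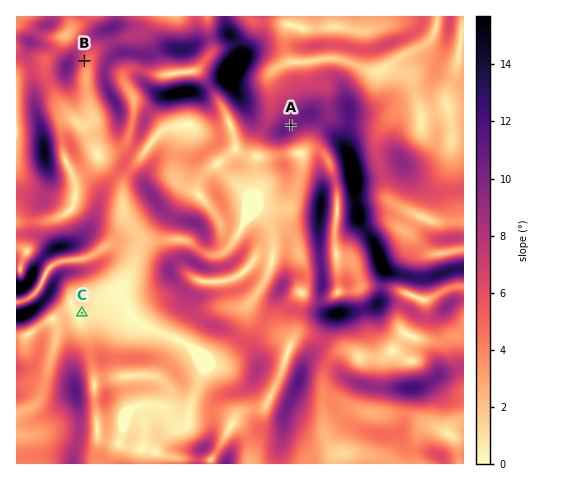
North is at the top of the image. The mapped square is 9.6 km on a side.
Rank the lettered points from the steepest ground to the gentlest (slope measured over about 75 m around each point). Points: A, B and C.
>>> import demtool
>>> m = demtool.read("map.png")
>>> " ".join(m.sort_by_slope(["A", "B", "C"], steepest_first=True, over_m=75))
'A B C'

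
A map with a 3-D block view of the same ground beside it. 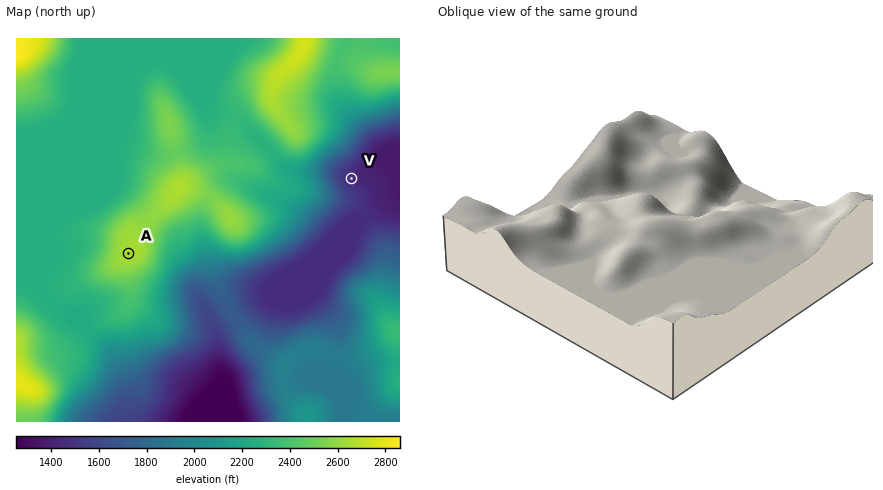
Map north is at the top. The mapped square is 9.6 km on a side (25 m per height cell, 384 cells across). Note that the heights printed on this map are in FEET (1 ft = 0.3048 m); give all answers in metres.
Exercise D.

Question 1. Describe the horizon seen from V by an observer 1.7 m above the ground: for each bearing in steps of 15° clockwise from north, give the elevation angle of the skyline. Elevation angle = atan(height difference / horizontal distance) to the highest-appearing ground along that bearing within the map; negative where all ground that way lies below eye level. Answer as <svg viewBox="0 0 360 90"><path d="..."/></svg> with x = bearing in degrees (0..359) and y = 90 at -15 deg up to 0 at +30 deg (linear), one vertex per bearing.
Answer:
<svg viewBox="0 0 360 90"><path d="M0 46l15 0 15 3 15 10 15 3 15 1 15 0 15 0 15-1 15-2 15-4 15-4 15 2 15-3 15-3 15-3 15-4 15-3 15 2 15 1 15-4 15-1 15 2 15 4"/></svg>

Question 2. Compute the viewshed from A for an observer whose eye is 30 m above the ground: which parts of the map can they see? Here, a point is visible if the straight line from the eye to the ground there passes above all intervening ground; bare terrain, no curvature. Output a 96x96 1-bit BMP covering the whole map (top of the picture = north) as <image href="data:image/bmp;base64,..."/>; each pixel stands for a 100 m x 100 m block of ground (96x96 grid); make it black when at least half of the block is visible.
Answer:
<image width="96" height="96" href="data:image/bmp;base64,Qk2+BAAAAAAAAD4AAAAoAAAAYAAAAGAAAAABAAEAAAAAAIAEAAATCwAAEwsAAAIAAAAAAAAA////AAAAAAAB8AAAAAAf///AH/wA8AAAAAAf///AP/AAYAAAAAAP///gf/AAAAAAAAAP///wf/gAAAAAAAAP///4//wA8AAAAAAP//////wB+AAAAAAP//////4H/AAAAAAP//////4f/gAAAAAP/////////hgAAAAP//////////wAAAAP//3///////wAAAAP//n///////wAAAAf//D///////wAAAAf//h///////wAAAAf//g///////wAAAA///////////wAAAA///////////gAAAA///////////gAAAB///////////gAAAD///////////gAAAP///////////gAAAf///////////gAAA////////////wAABw///////////8AfBA////////////w/+Af/////////////8Af/////////////4Af/////////////wAf/////////////AAf/////////8P/+AAP/////////4D/8AAHB/////n//4B/4AAAA/////H//wA/wAAAAf////v//wA/gAAAAP///////4AfAAAAAP///////4A+AAAAAH///////+P+AAAAAH/////////+AAAAAA/////////+AAAHAAD/////////AAAfAAAH/////+H/AAA/AAAAf////8D/AAB/gAAAB////8D/gAD/gAAAAf///+D/gAP/AAAAAH///+D/gB//AAAAAA////D/wD//AAAAAAD///B/4H//AAAAAAD///A////+AAAAAAD///AP///+AAAAAAD//+AD///8AAAAAAD//+AB///8AAAAAAD//+AB///4AAAAAAD//+AA///wAAAAAAD//+AA///wAAAAAAD//+AA///gAAAAAAD//+AA///AAAAAAAD///AA//4AAAAAAAD///AA/+AAAAAAAAD///AA/4AAAAAAAAD///gA/AAAAAAAAAD///wA8AAAAAAAAAD///wB4AAAAAAAAAD///4B4AAAAAAAAAD///8D8AAAAAAAAAD///+D8AAAAAAAAAD////P+AAAAAAAAAD//////gAAAAYAAAD//////wAAAB+AAAD//////4AAAD8AAAD//////8AAAH8AAAD//////4AAAP4AAAD//////4AAAPwAAAD//////wAAAfgAAAD//////gAAAfgAAAD//////gAAA/AAAAD//////AAAA+AAAAD/////+AAAB8AAAAD/////+AAAB4AAAAD/////8AAAB4AAAAD/////4AAAD4AAAAD/////wAAAD4AAAAP/////gAAAD4AAAAf/////gAAAD8AAAA//////AAAAD+AAAB//////AAAAD/gAAD//////AAAAD/4AAD//////AAAAD/8AAD//////AAAAD/8AAAD/////gAAAAB8AAAD/////gAAAAA8AAAD/////gAAAAA8AAAB/////wAAAAAcAAAA/////wAAAAAcAAAA/////4AAAAAcAAAA/////4AAAAA+AAAA="/>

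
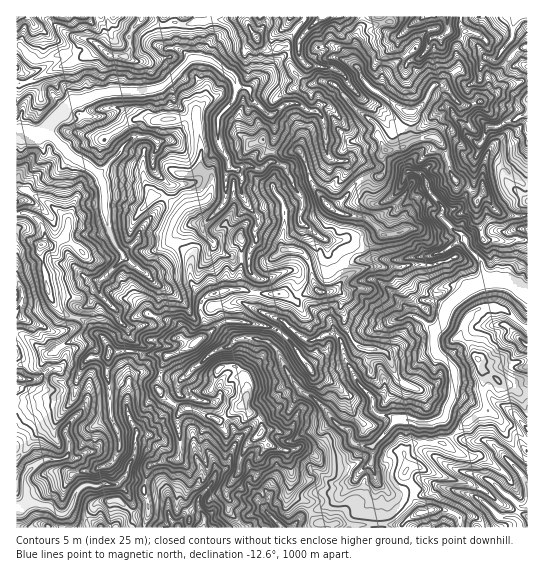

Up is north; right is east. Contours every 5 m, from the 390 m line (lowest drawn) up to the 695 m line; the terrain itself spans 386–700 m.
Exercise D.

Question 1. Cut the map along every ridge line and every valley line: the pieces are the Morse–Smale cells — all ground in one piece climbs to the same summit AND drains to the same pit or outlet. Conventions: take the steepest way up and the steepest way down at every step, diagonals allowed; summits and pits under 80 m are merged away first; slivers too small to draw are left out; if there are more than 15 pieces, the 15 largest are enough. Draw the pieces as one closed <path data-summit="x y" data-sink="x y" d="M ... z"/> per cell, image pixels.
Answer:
<path data-summit="195 342" data-sink="527 291" d="M493 207l-6 4 0 4 8 16-21 4-16 6-15 11-12 4-22 1-7 3-41 0-8-7-6-13-21 0-24-16-3-5-13 1-2 2-3 24 2 3 16 2 8 6 10 34-11 2-11 8-13-8-29 0-8-4-16 0-19 6-7 6-2 13 4 9-1 12-14 12-21 8-4 3-8 24 0 7 7 9 9 6 8 4 13 1 23 11 5 0 21-16 16 14 2 5 0 8-14 14-7 14-1 12-12 18 0 8 2 2-1 11 15 18 285-1 0-312-26 0z"/><path data-summit="195 342" data-sink="17 134" d="M267 16l-251 1 0 196 11 0 6 3 7 6 4 8 1 9-5 8 0 7 3 4 5 33 7 14 10 10 21 6 5 8 14 12 5 11 20-1 13 4 15-2 9 3 23-9 15-14 0-10-4-9 2-13 4-5 15-5 23-2 8 4 29 0 15 8 6-6 14-5-4-7-2-17-4-9-8-6-16-2-2-3 3-24 16-4 3-17-8-12-10-22-14-6 4-23-2-17-2-6-20-17-2-7 0-2 9-9 7-3 10 3 18 0 4-5-8-12 0-10-3-6-17 4-12-10 0-6 8-10z"/><path data-summit="195 342" data-sink="19 507" d="M27 213l-11 1 0 313 127 1 5-11 0-15-4-9 4-26 3-3 14-4 12 0 3-6-3-37 8-8-20-10-8-10 4-22 6-10-9-4-15 2-13-4-20 1-5-11-14-12-5-8-21-6-10-10-7-14-5-33-3-4 0-7 4-4 1-9-5-12z"/><path data-summit="327 205" data-sink="517 17" d="M382 23l-20 4-6 8-3 26 10 18 11 12 23 16 14 6-2 20 4 7 22-3 10 13 4 20 4 8 5 5 9 4 11 13 5-8 8 13 2 2 2-2 21-15-8-7-4-9 13-19 11-10 0-31-13 6-9 1-8 6-9 0-9-8-7-18-5-8 0-7 12-7 1-14 7-7-17-18-22-9-8 6-8 0-10 18-5 4-8 1-13-14 2-9-12-5z"/><path data-summit="327 205" data-sink="527 291" d="M435 137l-12 0-9 3-13 8-12 3-3-2-5 6 4 14-4 7-11 0-9 4-19 21-11 7-2-3-14 12-14 2-1 3 22 17 25 1 6 13 8 7 41 0 7-3 22-1 12-4 15-11 16-6 21-4-8-16 0-4 5-4-4-9-5-6-5 8-11-13-9-4-5-5-4-8-4-20z"/><path data-summit="327 205" data-sink="17 134" d="M298 76l-5 4-18 0-10-3-7 3-9 9 0 2 2 7 21 19 3 21-4 23 14 6 10 22 6 8 2 10-3 11 5 1 10-2 14-12 2 3 11-7 19-21 9-4 11 0 4-7-4-12 4-8-8-14-1-10-15-12-27-29-8-3-19 3z"/><path data-summit="195 342" data-sink="203 527" d="M243 404l-21 16-5 0-28-12-6 1-4 5 0 44-2 2-12 0-14 4-4 7-3 22 4 9 0 15-4 8 1 3 98-1-15-17 1-11-2-2 0-8 12-18 1-12 7-14 14-14 0-8-2-5z"/><path data-summit="195 342" data-sink="517 17" d="M527 16l-137 0-1 5-6 2 0 3 8 9 8 2-2 9 13 14 12-4 11-19 8 0 8-6 22 9 17 18-7 7-1 14-12 7 0 7 5 8 7 18 9 8 9 0 30-14z"/><path data-summit="327 205" data-sink="323 17" d="M362 16l-40 0-7 9 6 16 2 9-16 15-2 0-6 12 8 7 12-3 15 3 27 29 15 12 1 10 10 16 14-3 12-7-4-8 2-20-14-6-23-16-11-12-10-18 3-15-1-7 8-17z"/><path data-summit="195 342" data-sink="323 17" d="M321 16l-52 0-4 9-8 10 0 6 12 10 17-4 3 6 0 10 9 13 7-11 2 0 16-15-2-9-6-16z"/><path data-summit="195 342" data-sink="517 17" d="M527 145l-23 29 4 9 8 7-23 16 9 9 21 1 5-2z"/><path data-summit="195 342" data-sink="527 291" d="M410 171l-6 6-1 8 2 2 6 4 7 0 9-5-2-8-4-5z"/><path data-summit="327 205" data-sink="527 291" d="M379 16l-16 0-2 10 18-2 2-2z"/>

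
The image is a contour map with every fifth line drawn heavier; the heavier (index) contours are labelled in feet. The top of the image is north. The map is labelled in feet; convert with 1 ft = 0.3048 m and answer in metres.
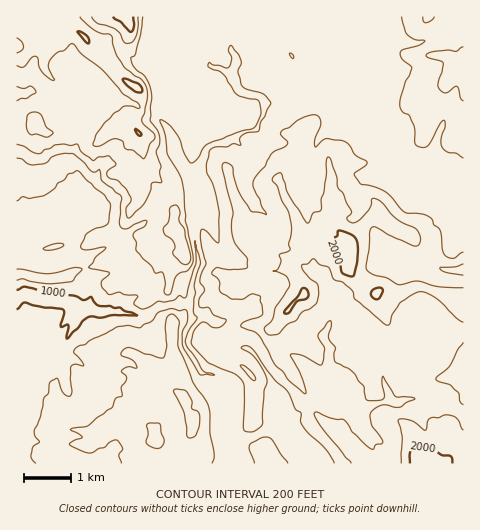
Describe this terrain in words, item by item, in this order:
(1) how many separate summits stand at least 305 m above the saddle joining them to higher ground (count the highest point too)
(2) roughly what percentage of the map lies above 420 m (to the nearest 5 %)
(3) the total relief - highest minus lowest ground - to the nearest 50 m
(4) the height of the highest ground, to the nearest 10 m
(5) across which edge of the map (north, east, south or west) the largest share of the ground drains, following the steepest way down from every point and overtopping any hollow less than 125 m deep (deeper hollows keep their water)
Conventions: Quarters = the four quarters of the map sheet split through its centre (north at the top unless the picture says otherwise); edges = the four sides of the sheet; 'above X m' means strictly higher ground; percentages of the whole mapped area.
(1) Counting only tops that stand 305 m proud, the map has 1 summit.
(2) Ground above 420 m makes up about 80 % of the sheet.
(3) From the lowest to the highest ground is roughly 400 m.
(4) About 650 m is the highest elevation on the sheet.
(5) Most of the ground drains across the western edge.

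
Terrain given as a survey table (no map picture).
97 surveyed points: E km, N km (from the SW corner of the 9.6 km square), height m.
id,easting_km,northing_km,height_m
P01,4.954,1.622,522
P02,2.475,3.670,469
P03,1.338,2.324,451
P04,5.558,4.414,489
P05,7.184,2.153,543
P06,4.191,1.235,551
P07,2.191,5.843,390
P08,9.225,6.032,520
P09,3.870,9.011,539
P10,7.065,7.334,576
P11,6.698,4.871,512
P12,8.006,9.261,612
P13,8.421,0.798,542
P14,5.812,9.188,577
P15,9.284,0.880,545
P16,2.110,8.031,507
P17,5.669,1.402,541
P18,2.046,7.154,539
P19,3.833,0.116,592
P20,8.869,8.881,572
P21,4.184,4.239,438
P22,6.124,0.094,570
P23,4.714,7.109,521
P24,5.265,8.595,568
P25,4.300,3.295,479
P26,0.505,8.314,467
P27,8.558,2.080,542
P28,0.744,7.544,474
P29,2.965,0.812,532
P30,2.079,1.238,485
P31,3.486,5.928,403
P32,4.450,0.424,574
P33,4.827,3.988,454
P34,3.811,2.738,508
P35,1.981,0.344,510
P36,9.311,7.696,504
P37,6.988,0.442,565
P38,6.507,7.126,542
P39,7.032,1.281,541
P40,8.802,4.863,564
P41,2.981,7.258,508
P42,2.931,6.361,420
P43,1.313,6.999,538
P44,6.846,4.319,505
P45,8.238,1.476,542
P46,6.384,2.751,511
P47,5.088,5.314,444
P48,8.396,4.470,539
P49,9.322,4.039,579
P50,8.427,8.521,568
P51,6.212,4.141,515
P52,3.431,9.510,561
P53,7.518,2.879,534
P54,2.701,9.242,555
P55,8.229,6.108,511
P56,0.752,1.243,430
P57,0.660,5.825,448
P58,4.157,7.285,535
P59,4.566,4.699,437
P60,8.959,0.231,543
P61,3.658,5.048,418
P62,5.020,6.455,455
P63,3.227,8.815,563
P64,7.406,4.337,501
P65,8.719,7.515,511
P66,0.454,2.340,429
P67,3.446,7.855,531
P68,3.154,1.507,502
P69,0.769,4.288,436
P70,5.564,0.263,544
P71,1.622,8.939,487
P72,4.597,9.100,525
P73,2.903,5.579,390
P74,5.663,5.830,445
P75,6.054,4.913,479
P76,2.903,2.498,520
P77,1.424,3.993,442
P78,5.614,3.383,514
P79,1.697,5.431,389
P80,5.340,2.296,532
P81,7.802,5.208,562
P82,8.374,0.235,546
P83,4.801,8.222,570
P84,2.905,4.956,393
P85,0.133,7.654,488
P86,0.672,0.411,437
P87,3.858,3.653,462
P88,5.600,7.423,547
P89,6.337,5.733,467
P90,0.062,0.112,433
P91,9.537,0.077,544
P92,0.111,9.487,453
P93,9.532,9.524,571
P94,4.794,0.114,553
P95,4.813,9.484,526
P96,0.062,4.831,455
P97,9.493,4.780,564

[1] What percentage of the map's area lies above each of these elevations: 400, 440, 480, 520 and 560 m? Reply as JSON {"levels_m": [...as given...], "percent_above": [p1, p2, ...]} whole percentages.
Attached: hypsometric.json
{"levels_m": [400, 440, 480, 520, 560], "percent_above": [97, 86, 69, 46, 14]}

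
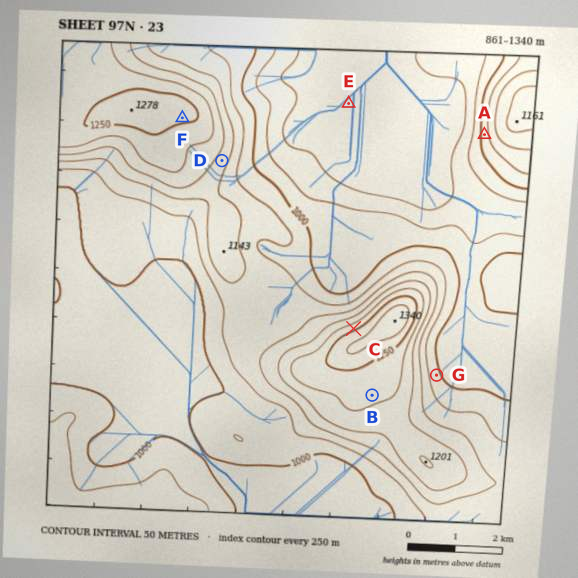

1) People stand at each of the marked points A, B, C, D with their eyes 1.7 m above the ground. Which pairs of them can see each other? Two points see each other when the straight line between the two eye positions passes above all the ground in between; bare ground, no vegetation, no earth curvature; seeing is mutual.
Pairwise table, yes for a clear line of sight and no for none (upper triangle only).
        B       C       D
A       no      yes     yes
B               no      no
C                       yes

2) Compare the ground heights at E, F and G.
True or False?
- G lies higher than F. False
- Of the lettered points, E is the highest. False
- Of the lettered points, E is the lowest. True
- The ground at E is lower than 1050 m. True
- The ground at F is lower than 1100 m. False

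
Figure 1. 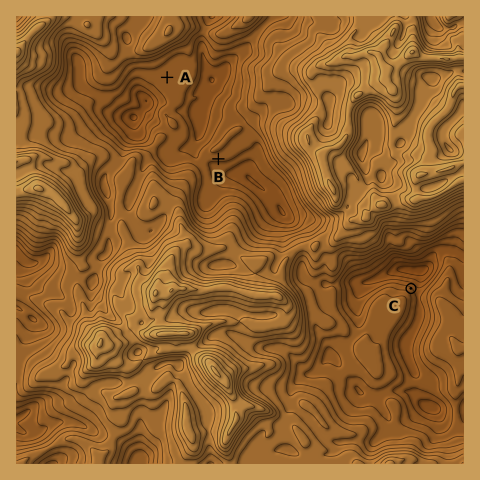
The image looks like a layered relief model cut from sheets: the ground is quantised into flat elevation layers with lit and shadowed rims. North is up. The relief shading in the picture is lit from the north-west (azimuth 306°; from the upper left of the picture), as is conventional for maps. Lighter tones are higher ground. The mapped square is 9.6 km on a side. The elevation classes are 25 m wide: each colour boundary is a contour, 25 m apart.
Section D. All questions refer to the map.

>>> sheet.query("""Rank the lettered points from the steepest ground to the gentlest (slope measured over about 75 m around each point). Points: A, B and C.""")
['C', 'B', 'A']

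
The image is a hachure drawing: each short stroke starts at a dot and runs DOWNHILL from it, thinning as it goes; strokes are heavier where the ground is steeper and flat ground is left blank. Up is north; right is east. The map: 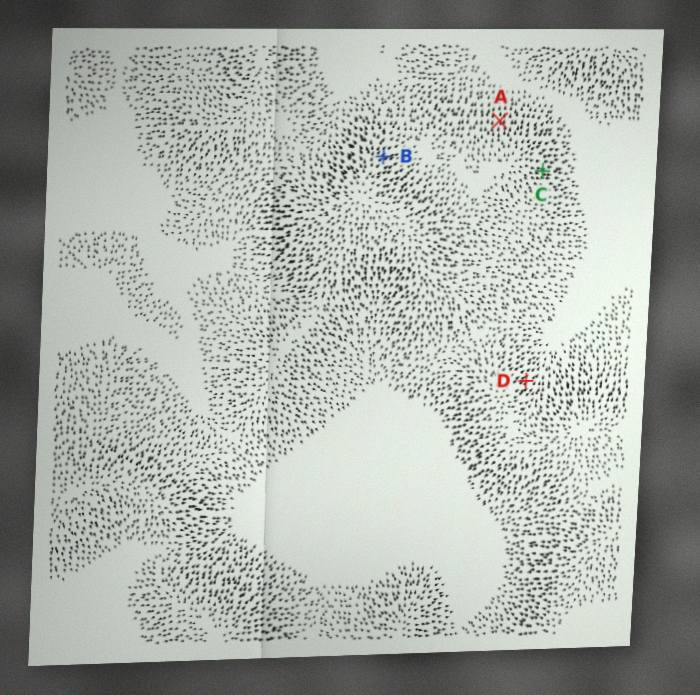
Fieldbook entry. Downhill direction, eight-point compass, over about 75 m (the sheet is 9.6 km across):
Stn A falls N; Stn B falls NE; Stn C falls E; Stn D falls NE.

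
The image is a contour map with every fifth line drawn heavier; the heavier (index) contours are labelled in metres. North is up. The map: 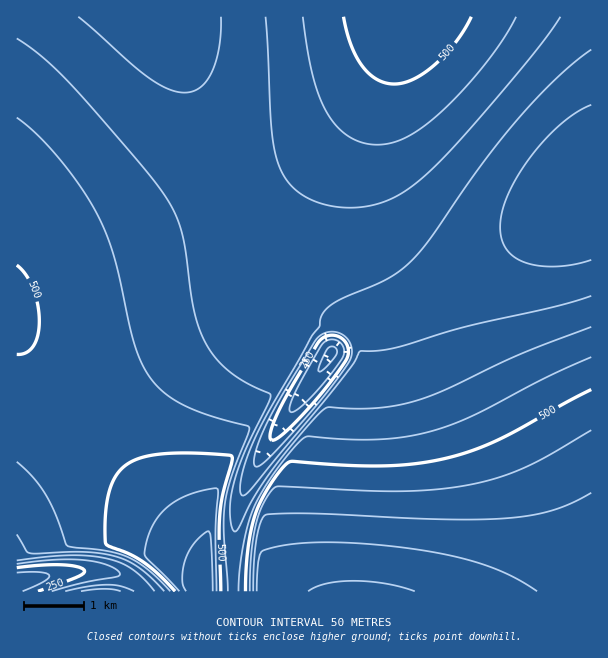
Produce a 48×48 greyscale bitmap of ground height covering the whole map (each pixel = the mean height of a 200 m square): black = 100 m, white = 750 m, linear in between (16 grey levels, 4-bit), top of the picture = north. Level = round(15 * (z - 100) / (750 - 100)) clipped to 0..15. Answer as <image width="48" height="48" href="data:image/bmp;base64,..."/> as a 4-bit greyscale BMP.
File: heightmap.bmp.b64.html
<image width="48" height="48" href="data:image/bmp;base64,Qk32BAAAAAAAAHYAAAAoAAAAMAAAADAAAAABAAQAAAAAAIAEAAATCwAAEwsAABAAAAAAAAAAAAAAABEREQAiIiIAMzMzAERERABVVVUAZmZmAHd3dwCIiIgAmZmZAKqqqgC7u7sAzMzMAN3d3QDu7u4A////ACI0VWZlVovMuIvd7u7u7u7u7t3d3d3czCIjNERVaLvMuIrd3u7u7u7t3d3d3dzMzFVERFVnmrvMuIrd3d3d3d3d3d3d3MzMzHd3d4iaq7vMuIrd3d3d3d3d3dzMzMzMzHeIiZmqq7u8uHnMzd3dzMzMzMzMzMzMzHeIiZmqqru7uHnMzMzMzMzMzMzMzMzMzHiIiZmqqqu7uHi8zMzMu7u7u7u7u7zMzIiIiZmaqqq7uGeru7u7u7u7u7u7u7u7zIiImZmaqqqqqWaKu6qqqqqqqqu7u7u7u4iImZmZqqqqqWVpqqqqqqqqqqqqq7u7u4iJmZmZmaqqqnVXmZmZmZmZmaqqqqu7u4iZmZmZmZmZmYZFeZmZmZmZmZmaqqqru4mZmZmZmZmZmZdEWIiIiIiIiZmZmqqqq5mZmZmZmZmZiIhTNYiIiIiIiIiZmZqqqpmZmZmZmYiIiIhkM2d3d3d3iIiImZmaqpmZmZmZiIiIiId1MjZ3d3d3d4iIiJmZmpmZmZmYiIiIh3d2QiRnd3d3d3d4iIiZmZmZmZmYiIiHd3d3YyJGZmZmd3d3iIiImZmZmZmIiIh3d3d2ZCElZmZmZnd3d4iIiJmZmZmIiId3d3dmZjETZmZmZmZ3d3d4iJmZmZmIiId3d3ZmZlITZmZmZmZmZ3d3eJmZmZiIiHd3d2ZmZmVFZmZmZmZmZmd3d5mZmZiIiHd3d2ZmZmZmZmZmZmZmZmZmd5mZmZiIiHd3dmZmZmZmZmZmZmZmZmZmZpmZmZiIiHd3dmZmZmZmZmZmZVVVVVVWZpmZmZiIiHd3dmZmZmZmZmZmVVVVVVVVVZmZmYiIh3d3dmZmZmZmZmZmZVVVVVVVVZmZmYiIh3d3d2ZmZmZmZmZmZVVVVVVVVZmZmYiIh3d3d2ZmZmZmZmZmZlVVVURERJmZmIiIh3d3d2ZmZmZmZmZmZlVVVERERJmZmIiId3d3d3d3d3d3d2ZmZlVVVERERJmZiIiId3d3d3d3d3d3d3dmZmVVVERERJmZiIiHd3d3d3d3d3d3d3d3ZmZVVERERJmYiIiHd3d3d3d3d3d3d3d3dmZVVURERJmIiIh3d3d2Znd3d3d3d3d3d2ZlVURERJiIiId3d3dmZnd3d3eIiIh3d2ZmVVRERIiIiId3d3ZmZmd3d3iIiIiId3ZmVVRERIiIiHd3dmZmZmd3d4iIiIiIh3dmZVVERIiIh3d3ZmZmZmd3d4iIiIiIiHd2ZlVURIiId3d2ZmZmZmd3d4iIiZmYiId3ZmVVVIiHd3dmZmZmZmd3eIiImZmZiIh3dmZVVYh3d3dmZmZmZmZ3eIiJmZmZmIiHd2ZlVYd3d3ZmZmZmZmZ3eIiZmZmZmYiId2ZmVXd3d2ZmZmZmZmZ3eIiZmZmZmZiId3ZmZXd3dmZmZlVWZmZ3eIiZmaqqmZmIh3dmZnd3ZmZmVVVWZmZ3eImZmqqqqZmYiHd2ZndmZmZlVVVVZmZ3eImZmqqqqpmZiId3ZnZmZmZVVVVVZmZ3iImZqqqqqqmZiId3dg=="/>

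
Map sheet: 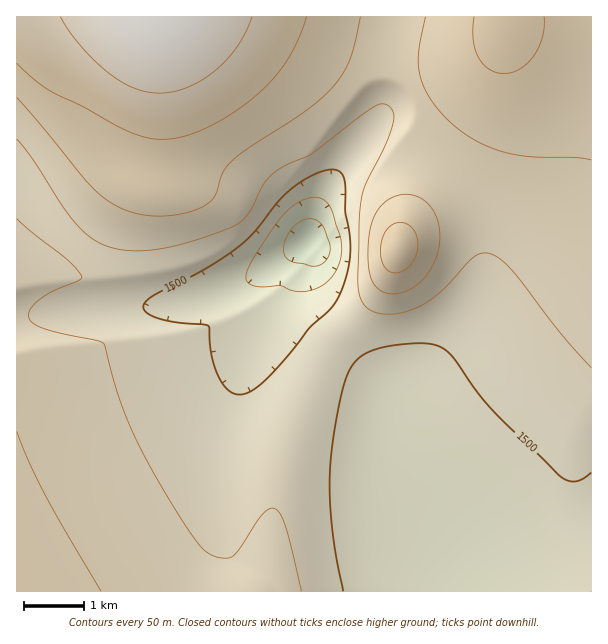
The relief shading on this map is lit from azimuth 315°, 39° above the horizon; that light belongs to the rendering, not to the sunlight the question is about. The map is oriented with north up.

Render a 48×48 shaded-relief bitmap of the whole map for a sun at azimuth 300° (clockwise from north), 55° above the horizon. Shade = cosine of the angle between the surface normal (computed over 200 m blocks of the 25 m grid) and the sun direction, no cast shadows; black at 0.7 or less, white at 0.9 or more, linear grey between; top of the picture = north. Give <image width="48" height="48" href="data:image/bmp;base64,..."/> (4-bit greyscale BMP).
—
<image width="48" height="48" href="data:image/bmp;base64,Qk32BAAAAAAAAHYAAAAoAAAAMAAAADAAAAABAAQAAAAAAIAEAAATCwAAEwsAABAAAAAAAAAAAAAAABEREQAiIiIAMzMzAERERABVVVUAZmZmAHd3dwCIiIgAmZmZAKqqqgC7u7sAzMzMAN3d3QDu7u4A////AJmZmIiIiIiZqqqYh2Z3iImZmZmZmqqqqpmZiIiIiIiZqqqph2Z3iImZmZmZmqqqqpmYiIiIiIiZmqqph2Z3iIiZmZmZmaqqqpmYiIiIiIiJmqqph2Z3iIiZmZmZmZqqqpmIiIiIiIiJmaqph2Z3iIiZmZmZmZmqqoiIiIiIiIiJmaqph2Z3iImZmZmZmZmZmYiIiIiIiIiJmqqph2Z3iImZmZmZmZmZmYiIiIiIiIiJmqqph2Z3iImZmZmZmZmZmYiIiIiIiIiJmqqph2Z3iImZmZmZmZmZmIiIiIiIiIiJmaqph3Z3iJmZmZmZmZmZiIiIiIiIiIiJmaqql3Z3iJmZmZmZmZmZiIiIiIiIiIiJmaqqmHZ3iJmZmZmZmZmZiIiIiIiIiIiImaqqmHd3iJmZmZmZmZmZmIiIiIiIiIiImaqqmHd3iJmZmZmZmZmZmIiIiIiIiIiImaqqqYd3iJmZmZmZmZmZmYiIiIiIiIiImZqrqYd3eJmZmZmZmZmZmYiIiIiIiIiIiZqrqph3eImZmZmZmZmZmYiIiIiIiIiIiZqruph3eImZmZmZmZmZmYiIiIiIiIiIiJmrupiHd4iZmZmZmZmZmZiIiIiIiIiIiJmqu6mHd4iJmZmZmZmZmaqZmZmYiIiIiImqu6qYd3eIiZmZmZmZmaqqqqqpmZmYiImau7qph3Z3iJmZmZmZmYmZmZmZmqqqmYiau8u6mGZWd4mZmZmZmXeIiIiIiJmZqqmZq8zMuXVEVniZmZmZmWZnd3d3d3eIiaqpq83uynUzRXiZmZmZmXd3d3ZmZmZmd4mqqs7//JUyNGeJmZmZmYiIiIh3dmVUVWeJqr7//rcyI1eJmZmZmYiZmZmIh3ZUMzRXir7//9hSI1eJmZmZmYiZmZmIh3dmUxEkWK3//+pjM1aJmZmZmZmZmZmId2ZlVCABJZzv//yFRFeJmZmZmZmZmZmId2ZlVTAAA3vv//yXVWeJmZmZmZmaqZmId3ZmVUIAAlrf//2odniJmZmZmZmqqpmYiId3ZlQgAVjP/uy5iIiJmZmZmZqqqqmZmIiHdmVDEUe+/ty6mIiZmZmZmaqqqqmZmYiHd2VVQjac7cuqmZmZmZmZmaqqqpmZmIh3dmZVVDR6zcuqmZmZmZmZmaqqqZmZiId3ZmZlZkNYrMuqmZmZmIiImaqqqZmZiHd2ZmZmZmRGisypmZmZiIiIiaqqmZmYiHd2ZmZmZmZFeby6mZmZiIiIiKqpmZmYiHd2ZmZmZmdUV5vLqZmZiIiIiKqZmZmYiHd2ZmZmZmd1Roq7qpmZiIiIiKqZmZmZiHd3ZmZmZmd3VXmqqqmZiIeIiKmZmZmZiId3ZmZmZmd3d3mqqqqZiId4iJmZmZmZiId3dmZmZmd3iImqqqqZiHd3iJmZmZmZmIh3d2ZmZmZ3iJmqu7qpmId3iJmZmqqZmIh3d3ZmZmZ3eJmqu7upmId3iJmZqqqZmYiHd3dmZmZ3eJmru7uqmId3iJmaqqqZmYiId3dmZmZneImru7u6mId3iA=="/>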